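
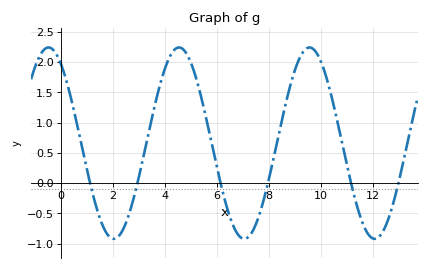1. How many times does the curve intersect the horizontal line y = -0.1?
6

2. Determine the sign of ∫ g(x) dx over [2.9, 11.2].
positive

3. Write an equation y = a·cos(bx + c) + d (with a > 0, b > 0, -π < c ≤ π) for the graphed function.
y = 1.58cos(1.25x + 0.612) + 0.66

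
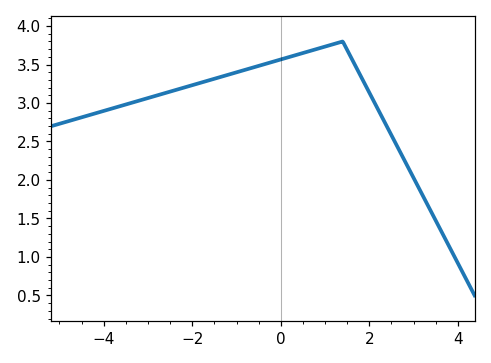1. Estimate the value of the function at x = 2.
3.15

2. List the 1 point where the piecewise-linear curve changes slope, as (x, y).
(1.4, 3.8)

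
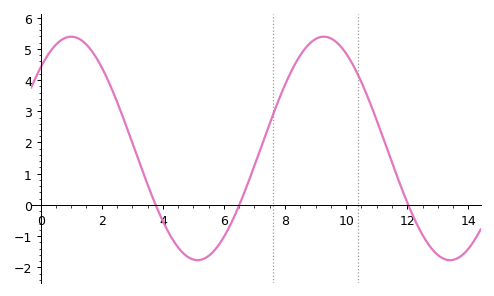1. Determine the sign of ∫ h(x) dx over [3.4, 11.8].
positive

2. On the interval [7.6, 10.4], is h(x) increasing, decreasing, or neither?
neither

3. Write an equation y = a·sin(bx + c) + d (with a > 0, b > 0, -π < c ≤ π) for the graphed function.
y = 3.58sin(0.76x + 0.81) + 1.81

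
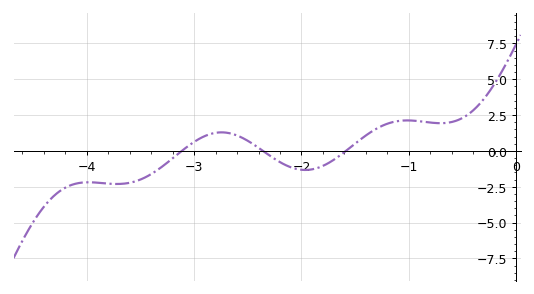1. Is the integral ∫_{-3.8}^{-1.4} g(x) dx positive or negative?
negative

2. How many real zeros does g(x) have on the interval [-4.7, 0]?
3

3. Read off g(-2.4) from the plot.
0.22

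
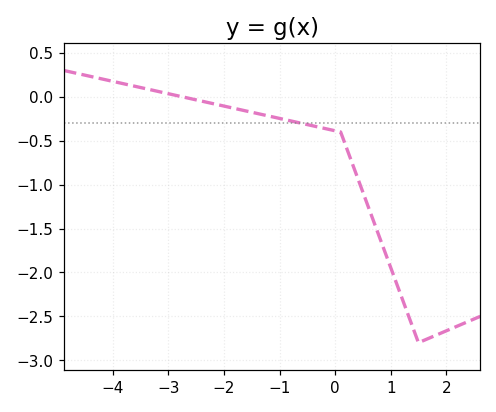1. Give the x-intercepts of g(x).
-2.74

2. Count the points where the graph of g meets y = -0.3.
1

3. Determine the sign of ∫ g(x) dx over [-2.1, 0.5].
negative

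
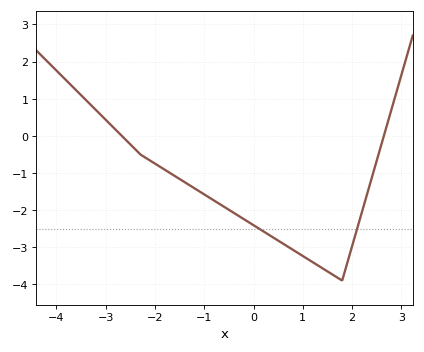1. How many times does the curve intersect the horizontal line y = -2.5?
2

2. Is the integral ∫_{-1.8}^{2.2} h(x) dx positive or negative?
negative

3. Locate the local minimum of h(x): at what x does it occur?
1.8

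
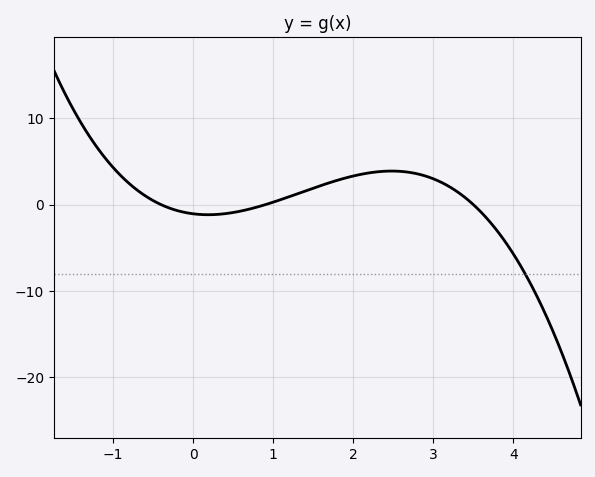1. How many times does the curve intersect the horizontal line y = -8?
1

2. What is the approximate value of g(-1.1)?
5.41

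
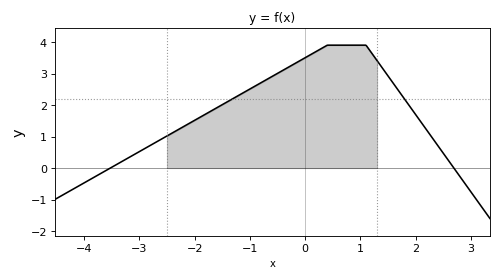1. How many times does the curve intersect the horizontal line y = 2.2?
2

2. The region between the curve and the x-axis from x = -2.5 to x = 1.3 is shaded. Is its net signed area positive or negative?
positive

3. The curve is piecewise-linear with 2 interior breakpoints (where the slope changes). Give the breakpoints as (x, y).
(0.4, 3.9); (1.1, 3.9)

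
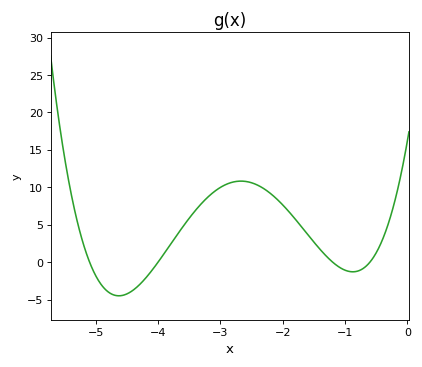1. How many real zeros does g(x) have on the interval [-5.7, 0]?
4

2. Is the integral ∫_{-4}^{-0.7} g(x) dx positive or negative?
positive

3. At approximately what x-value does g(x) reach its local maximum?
-2.7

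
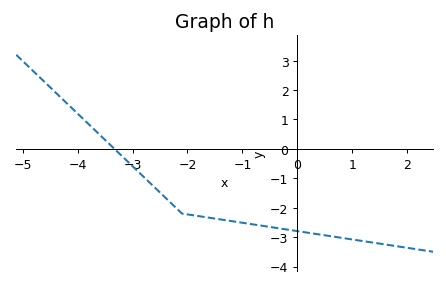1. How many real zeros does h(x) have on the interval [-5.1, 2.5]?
1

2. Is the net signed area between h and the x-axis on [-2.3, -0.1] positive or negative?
negative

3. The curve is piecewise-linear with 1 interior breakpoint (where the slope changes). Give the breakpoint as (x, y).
(-2.1, -2.2)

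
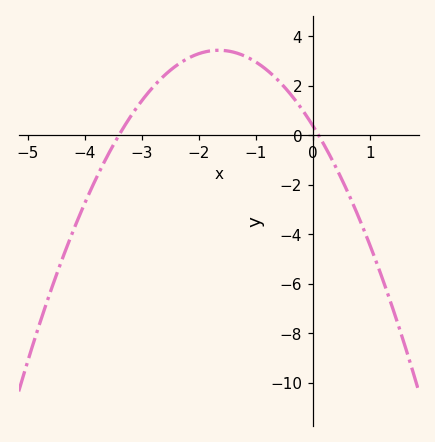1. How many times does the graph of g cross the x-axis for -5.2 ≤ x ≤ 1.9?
2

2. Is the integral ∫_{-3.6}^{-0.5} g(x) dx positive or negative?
positive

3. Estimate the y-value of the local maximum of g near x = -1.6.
3.4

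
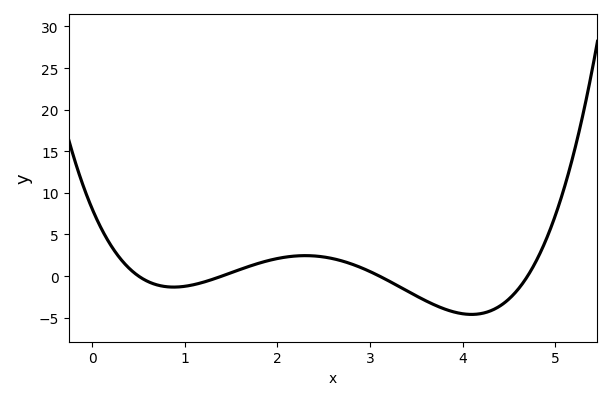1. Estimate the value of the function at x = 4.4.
-3.5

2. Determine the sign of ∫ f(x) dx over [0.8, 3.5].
positive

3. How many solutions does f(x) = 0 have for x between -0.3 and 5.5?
4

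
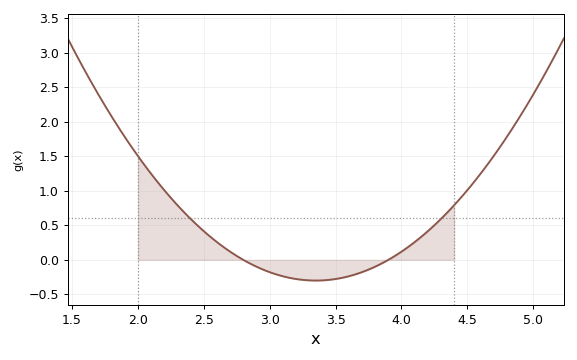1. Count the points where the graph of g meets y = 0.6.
2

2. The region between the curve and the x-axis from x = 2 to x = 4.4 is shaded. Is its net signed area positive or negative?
positive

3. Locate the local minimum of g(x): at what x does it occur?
3.35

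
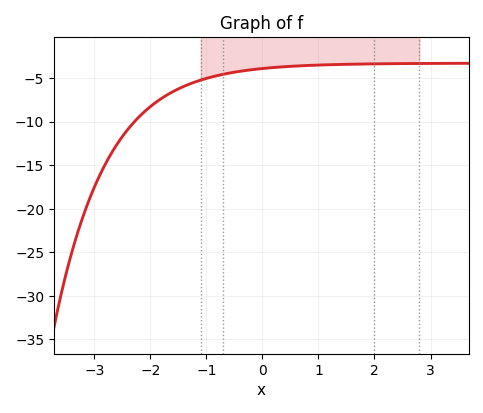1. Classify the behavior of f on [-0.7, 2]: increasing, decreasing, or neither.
increasing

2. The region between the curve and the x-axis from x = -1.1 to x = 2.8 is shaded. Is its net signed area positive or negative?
negative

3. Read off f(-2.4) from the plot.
-10.9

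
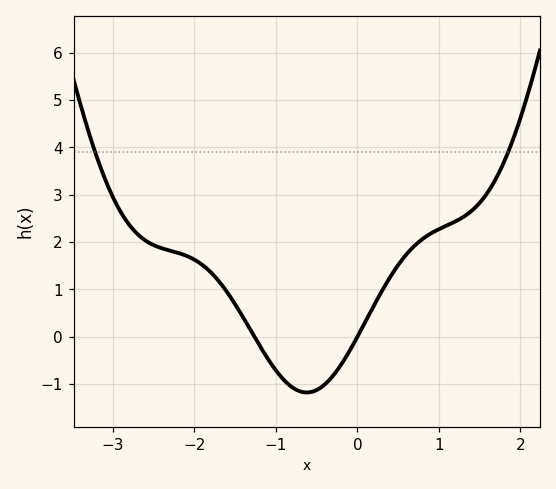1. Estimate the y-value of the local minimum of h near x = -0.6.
-1.18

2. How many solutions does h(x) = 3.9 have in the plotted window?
2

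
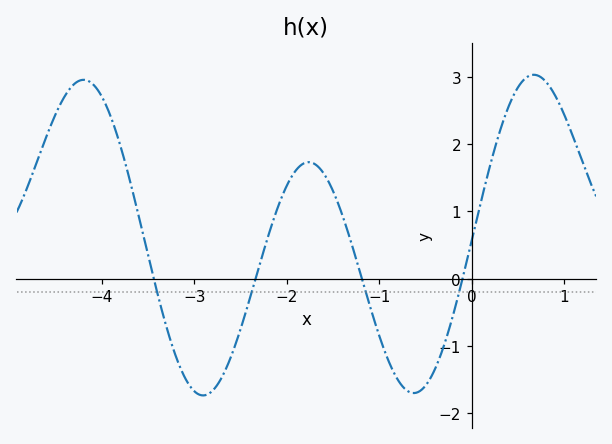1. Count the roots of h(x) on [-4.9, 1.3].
4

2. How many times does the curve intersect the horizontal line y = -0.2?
4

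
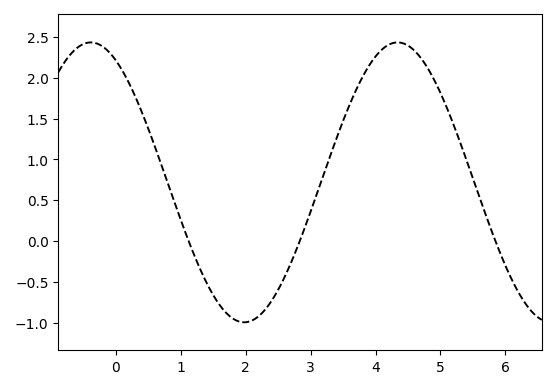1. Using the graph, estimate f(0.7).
0.939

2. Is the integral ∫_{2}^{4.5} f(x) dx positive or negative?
positive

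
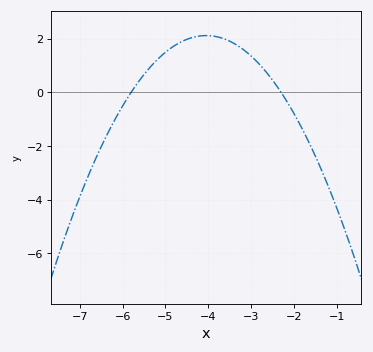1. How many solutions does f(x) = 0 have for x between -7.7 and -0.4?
2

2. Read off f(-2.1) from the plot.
-0.511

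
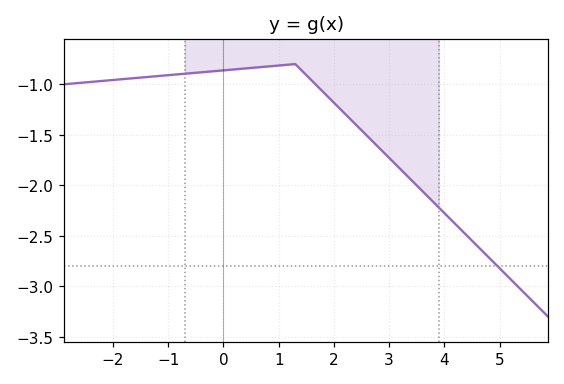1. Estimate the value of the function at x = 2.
-1.18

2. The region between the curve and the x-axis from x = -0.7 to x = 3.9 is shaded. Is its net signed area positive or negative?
negative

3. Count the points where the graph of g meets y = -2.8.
1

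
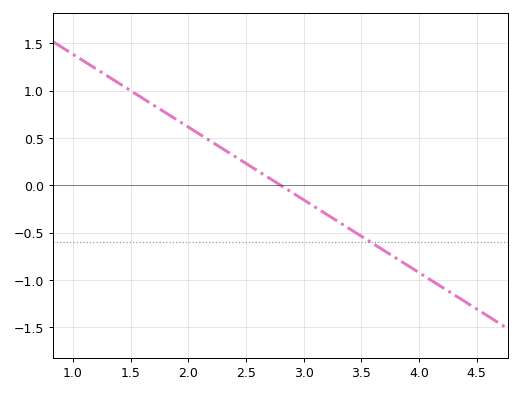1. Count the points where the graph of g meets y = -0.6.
1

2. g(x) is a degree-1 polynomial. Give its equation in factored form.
y = -0.77(x - 2.8)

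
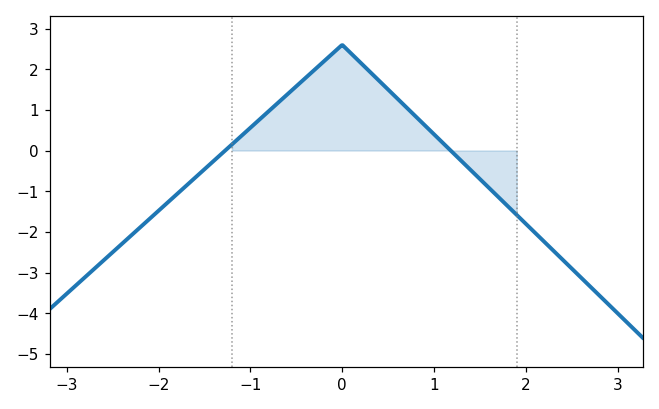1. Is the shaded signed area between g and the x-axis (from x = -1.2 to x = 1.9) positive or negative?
positive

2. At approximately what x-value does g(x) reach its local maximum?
0.001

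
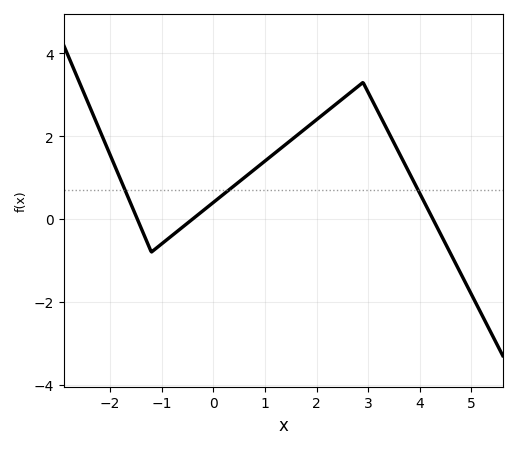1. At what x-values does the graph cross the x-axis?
-1.47, -0.4, 4.25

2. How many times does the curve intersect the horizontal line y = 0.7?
3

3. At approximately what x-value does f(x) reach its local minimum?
-1.2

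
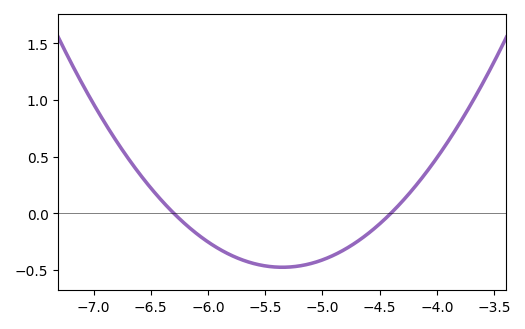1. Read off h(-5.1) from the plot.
-0.45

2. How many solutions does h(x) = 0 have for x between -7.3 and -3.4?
2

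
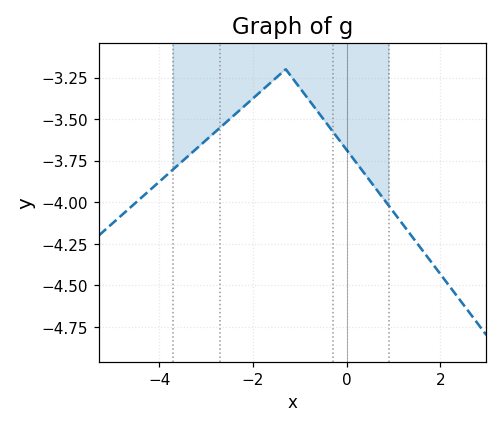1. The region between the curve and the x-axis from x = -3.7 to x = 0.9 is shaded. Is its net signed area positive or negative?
negative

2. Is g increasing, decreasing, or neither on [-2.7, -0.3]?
neither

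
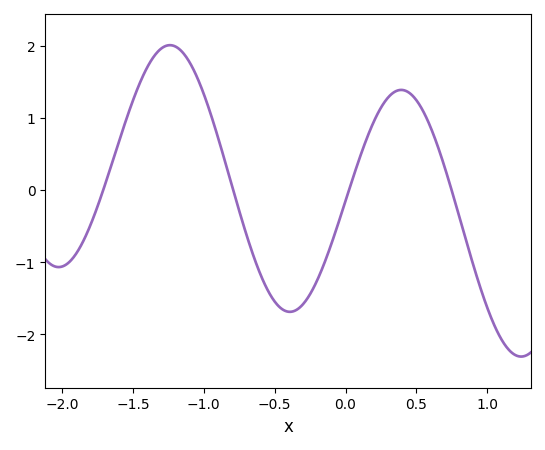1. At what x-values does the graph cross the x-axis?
-1.7, -0.8, 0, 0.75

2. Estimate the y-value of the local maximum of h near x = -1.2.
2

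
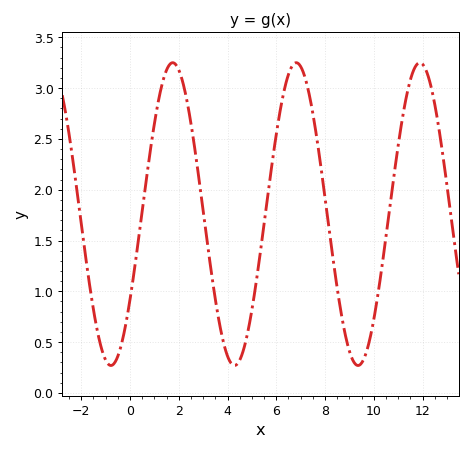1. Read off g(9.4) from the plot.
0.25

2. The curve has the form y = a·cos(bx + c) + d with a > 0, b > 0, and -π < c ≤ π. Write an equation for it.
y = 1.49cos(1.2x - 2.2) + 1.76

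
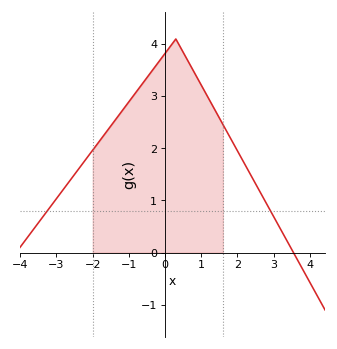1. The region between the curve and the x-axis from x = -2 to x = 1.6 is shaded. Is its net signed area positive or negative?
positive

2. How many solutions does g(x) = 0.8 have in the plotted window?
2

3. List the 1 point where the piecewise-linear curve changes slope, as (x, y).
(0.3, 4.1)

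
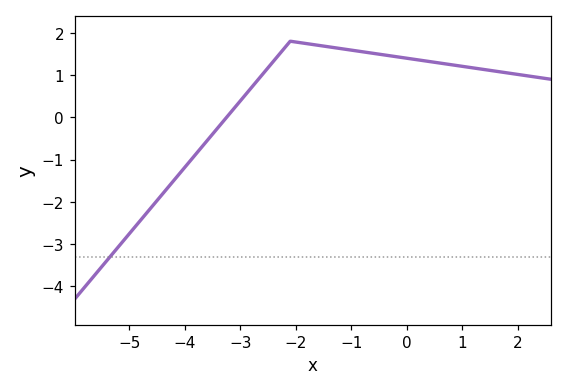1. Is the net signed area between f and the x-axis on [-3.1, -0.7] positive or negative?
positive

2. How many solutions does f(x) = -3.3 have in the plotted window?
1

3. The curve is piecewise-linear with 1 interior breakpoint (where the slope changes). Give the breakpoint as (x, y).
(-2.1, 1.8)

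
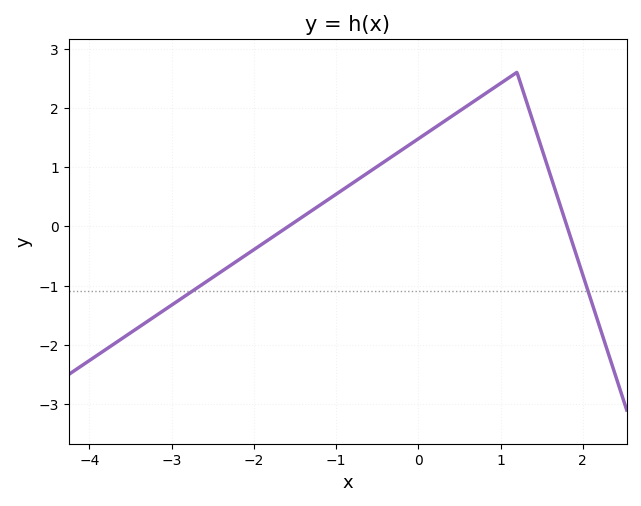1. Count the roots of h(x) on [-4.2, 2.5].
2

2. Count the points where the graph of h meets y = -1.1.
2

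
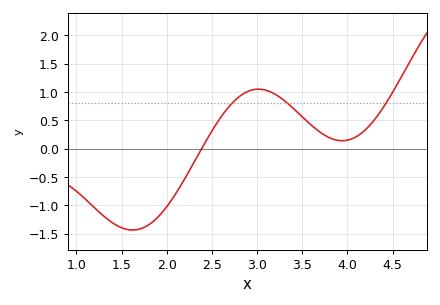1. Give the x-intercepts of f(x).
2.4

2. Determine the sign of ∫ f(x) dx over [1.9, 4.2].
positive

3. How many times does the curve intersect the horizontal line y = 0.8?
3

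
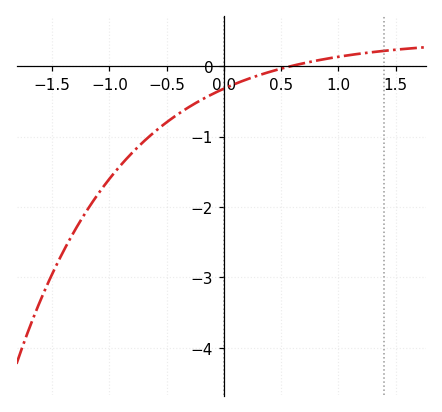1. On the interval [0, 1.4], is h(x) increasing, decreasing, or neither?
increasing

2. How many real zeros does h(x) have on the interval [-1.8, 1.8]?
1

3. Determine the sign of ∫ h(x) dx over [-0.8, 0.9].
negative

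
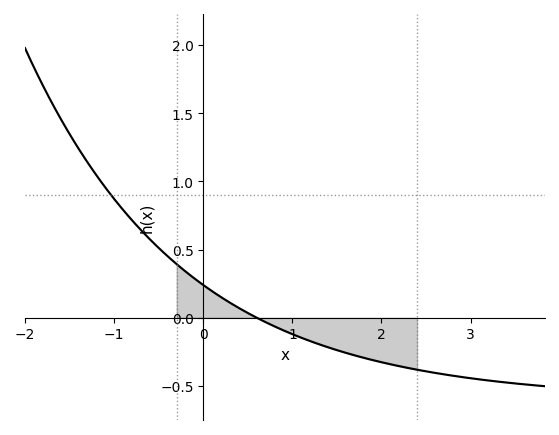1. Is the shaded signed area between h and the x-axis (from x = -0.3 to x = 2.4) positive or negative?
negative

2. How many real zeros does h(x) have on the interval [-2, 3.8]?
1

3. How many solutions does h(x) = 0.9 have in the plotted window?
1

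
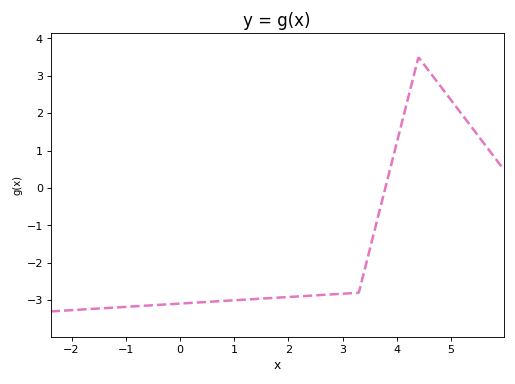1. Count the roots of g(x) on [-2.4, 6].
1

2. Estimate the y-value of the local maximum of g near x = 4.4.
3.5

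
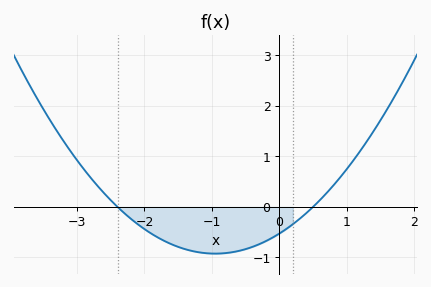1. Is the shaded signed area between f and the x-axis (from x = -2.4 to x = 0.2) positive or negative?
negative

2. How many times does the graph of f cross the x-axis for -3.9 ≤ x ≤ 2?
2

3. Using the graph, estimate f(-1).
-0.924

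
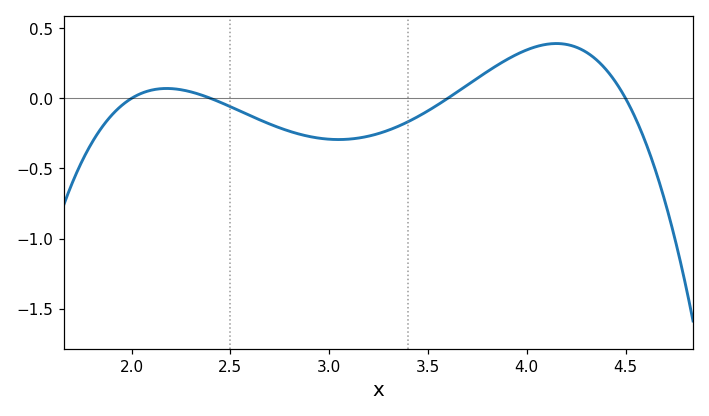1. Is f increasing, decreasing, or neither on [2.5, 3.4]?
neither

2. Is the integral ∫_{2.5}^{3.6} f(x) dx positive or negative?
negative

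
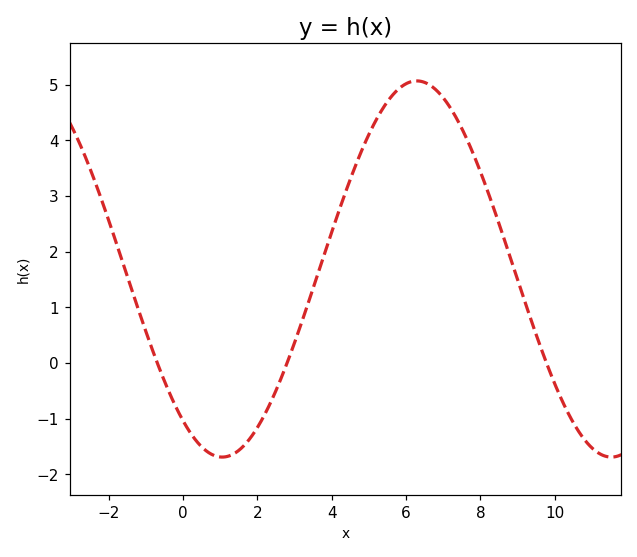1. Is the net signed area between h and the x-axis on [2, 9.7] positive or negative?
positive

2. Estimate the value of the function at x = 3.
0.4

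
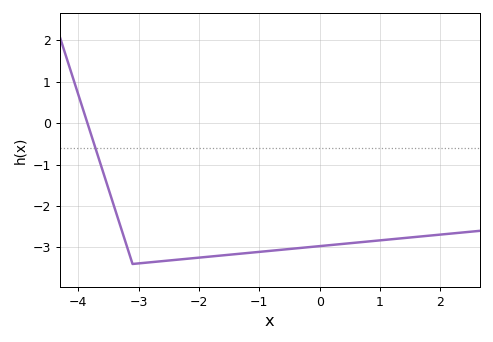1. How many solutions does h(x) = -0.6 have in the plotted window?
1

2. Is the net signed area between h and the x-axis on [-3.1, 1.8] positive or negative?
negative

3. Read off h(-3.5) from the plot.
-1.58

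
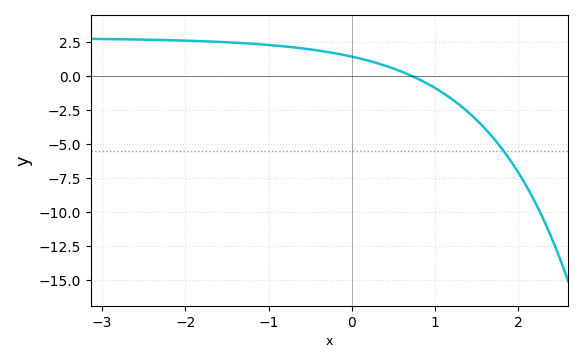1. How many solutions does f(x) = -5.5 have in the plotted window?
1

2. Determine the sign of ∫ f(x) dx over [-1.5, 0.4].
positive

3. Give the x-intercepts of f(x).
0.729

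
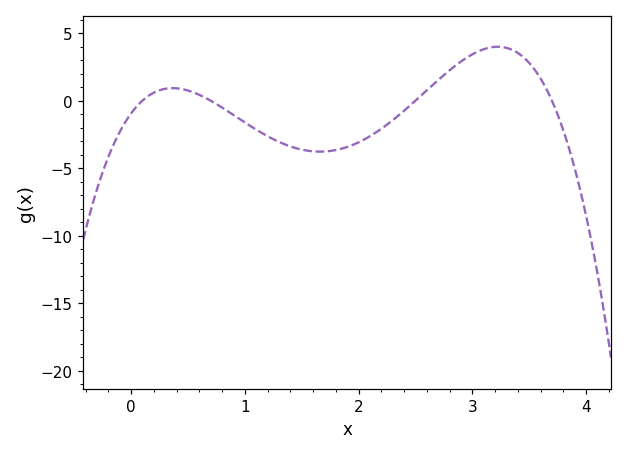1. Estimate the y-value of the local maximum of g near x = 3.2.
3.99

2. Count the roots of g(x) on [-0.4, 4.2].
4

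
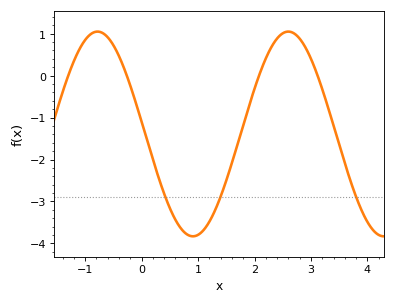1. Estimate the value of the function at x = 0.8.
-3.8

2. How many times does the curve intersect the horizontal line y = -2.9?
3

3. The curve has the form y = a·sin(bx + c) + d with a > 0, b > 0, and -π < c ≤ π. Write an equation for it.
y = 2.44sin(1.9x + 3) - 1.39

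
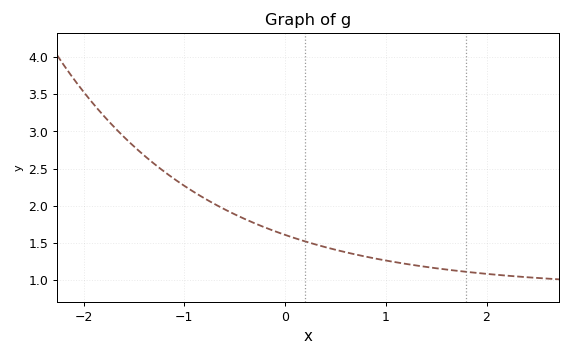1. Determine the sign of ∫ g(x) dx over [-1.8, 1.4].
positive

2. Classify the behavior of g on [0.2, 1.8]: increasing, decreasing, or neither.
decreasing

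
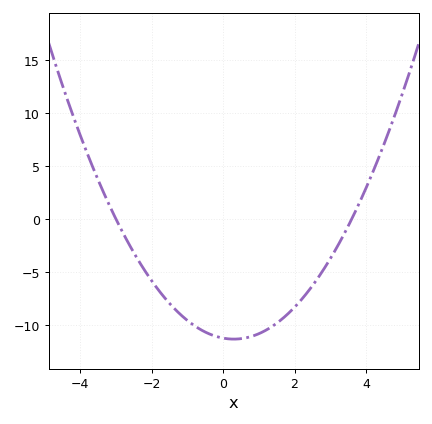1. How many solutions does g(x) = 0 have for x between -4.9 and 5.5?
2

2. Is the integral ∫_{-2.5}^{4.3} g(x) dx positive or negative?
negative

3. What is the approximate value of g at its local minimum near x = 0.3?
-11.5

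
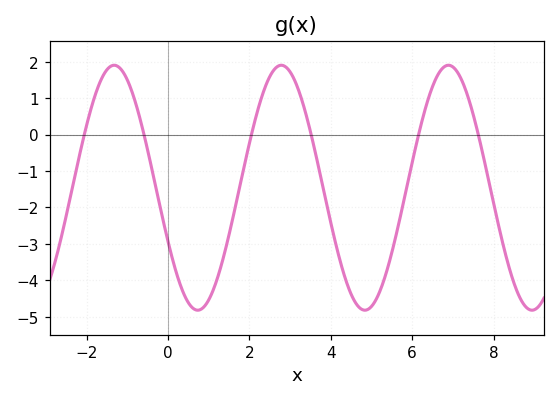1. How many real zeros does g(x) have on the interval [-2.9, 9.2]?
6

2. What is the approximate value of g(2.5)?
1.59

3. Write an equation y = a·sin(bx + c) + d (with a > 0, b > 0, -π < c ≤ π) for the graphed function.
y = 3.36sin(1.53x - 2.69) - 1.46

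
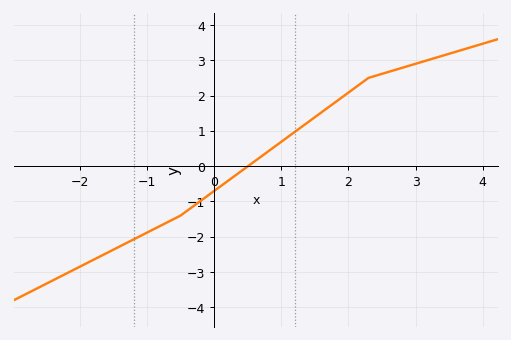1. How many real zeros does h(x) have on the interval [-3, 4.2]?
1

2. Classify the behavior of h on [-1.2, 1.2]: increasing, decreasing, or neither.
increasing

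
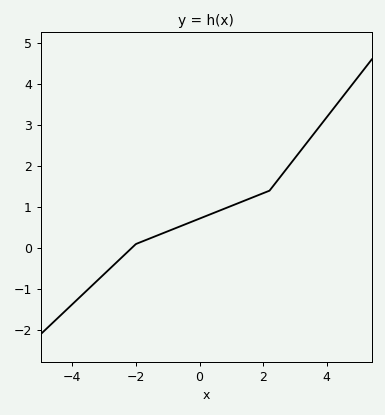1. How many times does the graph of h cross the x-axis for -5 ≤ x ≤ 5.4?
1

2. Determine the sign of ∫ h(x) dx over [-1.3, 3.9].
positive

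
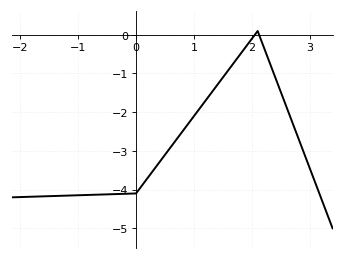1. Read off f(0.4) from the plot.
-3.3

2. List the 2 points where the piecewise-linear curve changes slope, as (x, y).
(0, -4.1); (2.1, 0.1)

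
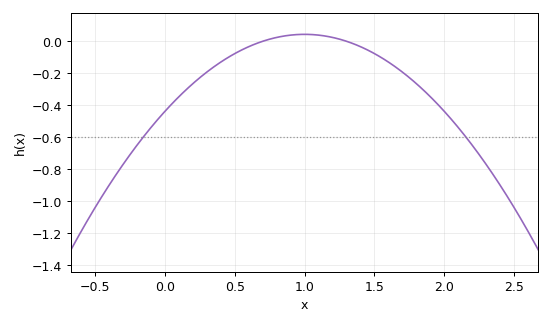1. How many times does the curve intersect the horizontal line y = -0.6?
2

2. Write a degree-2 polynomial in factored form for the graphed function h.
y = -0.48(x - 0.7)(x - 1.3)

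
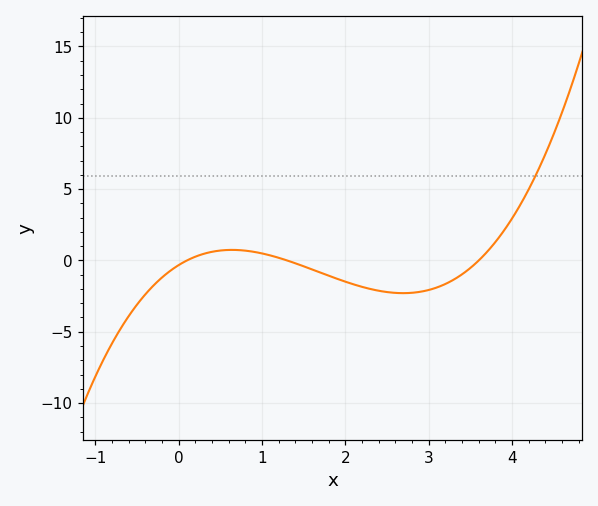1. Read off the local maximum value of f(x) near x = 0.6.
0.738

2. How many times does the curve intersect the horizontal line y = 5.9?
1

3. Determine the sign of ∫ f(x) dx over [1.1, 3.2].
negative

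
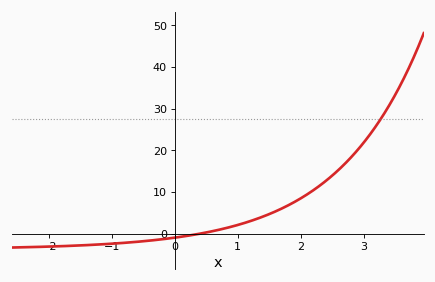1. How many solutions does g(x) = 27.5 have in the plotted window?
1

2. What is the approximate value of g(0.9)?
2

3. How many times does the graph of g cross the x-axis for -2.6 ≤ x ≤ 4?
1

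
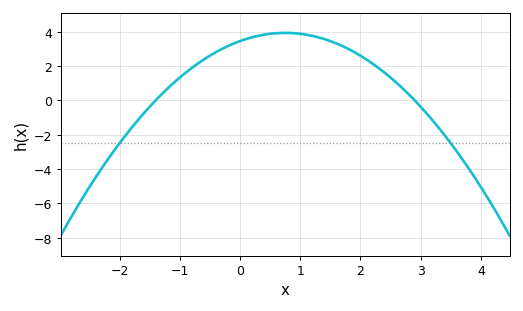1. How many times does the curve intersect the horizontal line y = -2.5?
2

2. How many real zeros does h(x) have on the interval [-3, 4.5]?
2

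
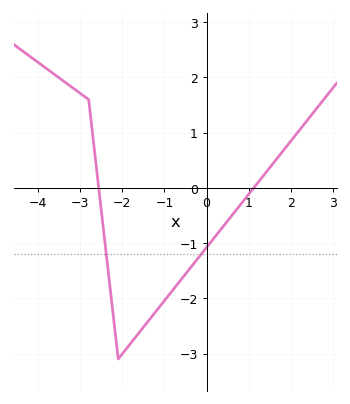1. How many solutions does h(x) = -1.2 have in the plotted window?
2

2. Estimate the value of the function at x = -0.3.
-1.37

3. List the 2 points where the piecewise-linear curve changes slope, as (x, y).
(-2.8, 1.6); (-2.1, -3.1)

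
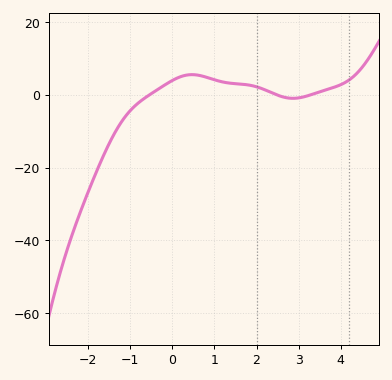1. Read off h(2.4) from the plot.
0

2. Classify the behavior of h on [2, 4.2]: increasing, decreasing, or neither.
neither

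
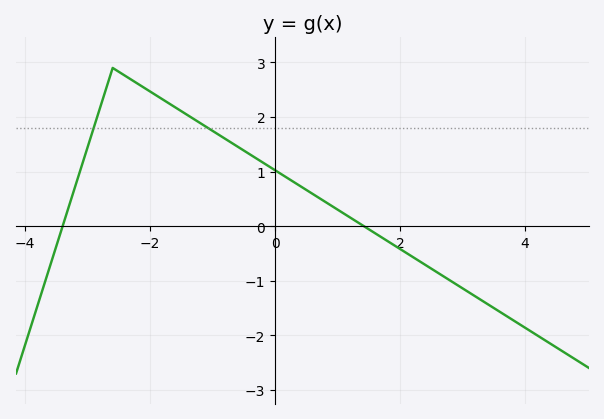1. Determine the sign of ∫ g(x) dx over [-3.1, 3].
positive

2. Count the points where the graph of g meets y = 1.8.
2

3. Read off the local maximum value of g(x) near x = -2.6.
2.9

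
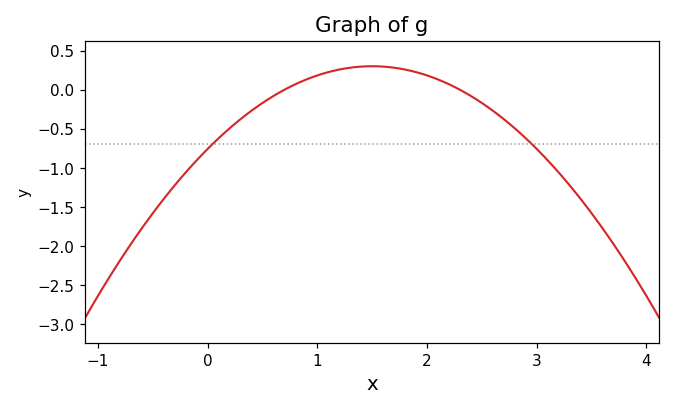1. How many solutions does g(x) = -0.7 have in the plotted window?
2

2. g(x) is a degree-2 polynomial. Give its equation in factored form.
y = -0.47(x - 0.7)(x - 2.3)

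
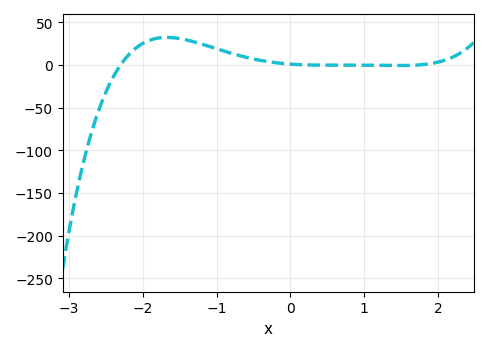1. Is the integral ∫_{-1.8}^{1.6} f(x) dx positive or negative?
positive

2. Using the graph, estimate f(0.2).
0.293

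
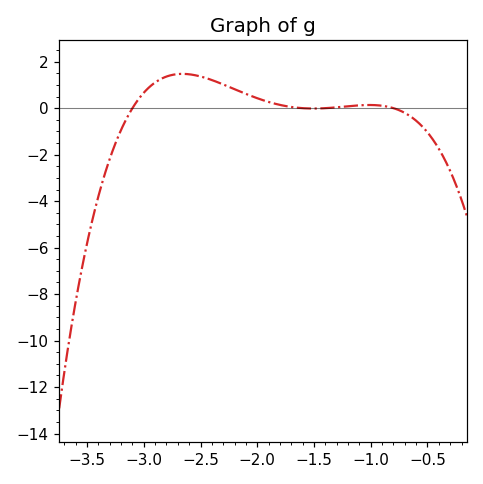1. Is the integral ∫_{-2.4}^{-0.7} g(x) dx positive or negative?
positive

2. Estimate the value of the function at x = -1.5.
-0.015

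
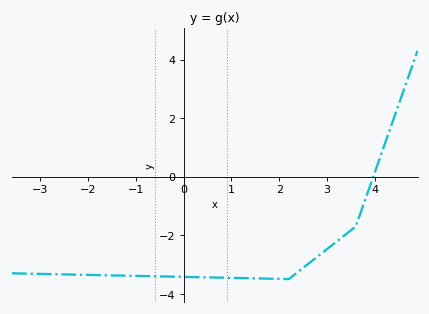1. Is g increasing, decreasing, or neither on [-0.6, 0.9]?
decreasing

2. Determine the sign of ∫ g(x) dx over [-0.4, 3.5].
negative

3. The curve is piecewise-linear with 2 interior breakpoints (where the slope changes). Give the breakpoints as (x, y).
(2.2, -3.5); (3.6, -1.7)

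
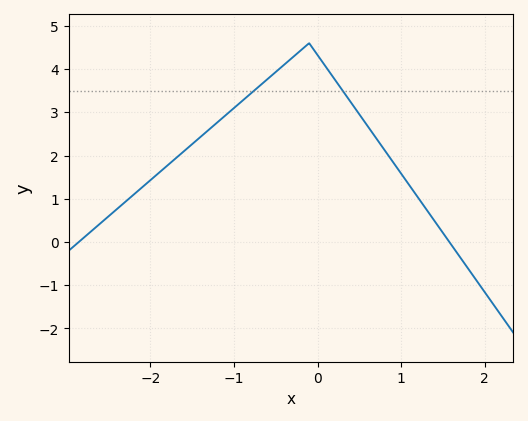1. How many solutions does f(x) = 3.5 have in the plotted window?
2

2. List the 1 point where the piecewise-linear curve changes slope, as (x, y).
(-0.1, 4.6)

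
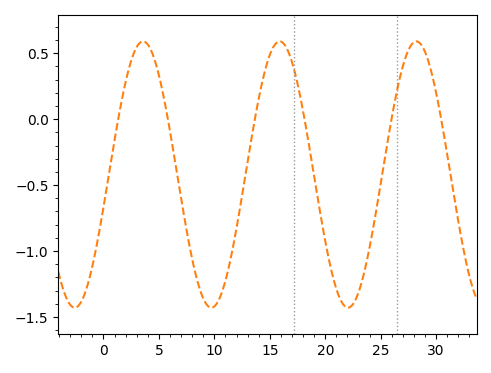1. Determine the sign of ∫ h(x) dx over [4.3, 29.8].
negative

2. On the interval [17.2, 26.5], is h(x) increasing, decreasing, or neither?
neither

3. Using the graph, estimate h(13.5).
-0.073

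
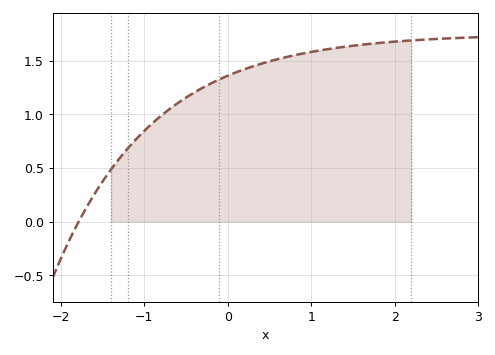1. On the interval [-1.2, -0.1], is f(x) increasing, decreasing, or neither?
increasing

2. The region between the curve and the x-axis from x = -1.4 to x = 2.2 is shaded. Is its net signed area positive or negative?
positive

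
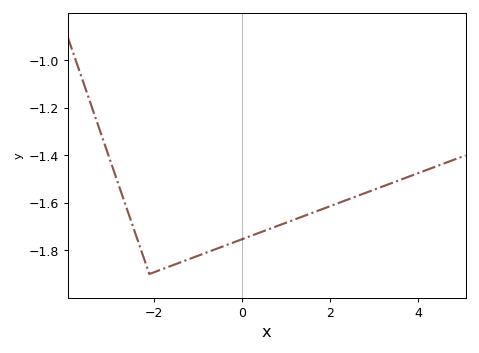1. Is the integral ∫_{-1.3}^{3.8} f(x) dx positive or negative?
negative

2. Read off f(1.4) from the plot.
-1.66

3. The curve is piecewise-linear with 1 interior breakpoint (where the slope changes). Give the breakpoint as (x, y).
(-2.1, -1.9)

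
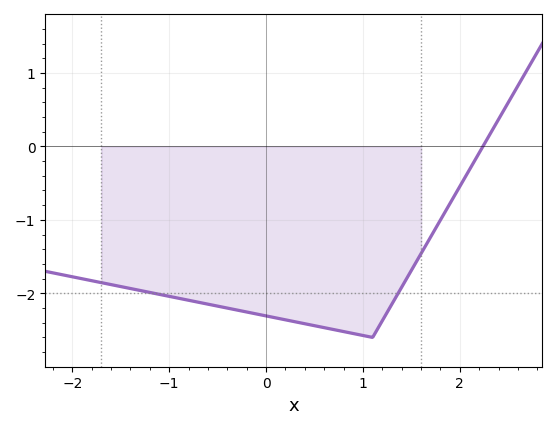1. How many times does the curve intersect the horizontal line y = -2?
2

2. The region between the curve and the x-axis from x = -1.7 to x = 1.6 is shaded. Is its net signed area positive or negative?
negative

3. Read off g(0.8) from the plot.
-2.5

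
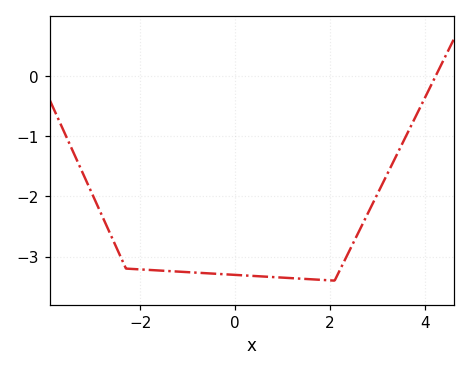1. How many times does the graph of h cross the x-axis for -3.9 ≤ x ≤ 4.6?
1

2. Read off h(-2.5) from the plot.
-2.9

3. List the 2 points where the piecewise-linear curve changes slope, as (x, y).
(-2.3, -3.2); (2.1, -3.4)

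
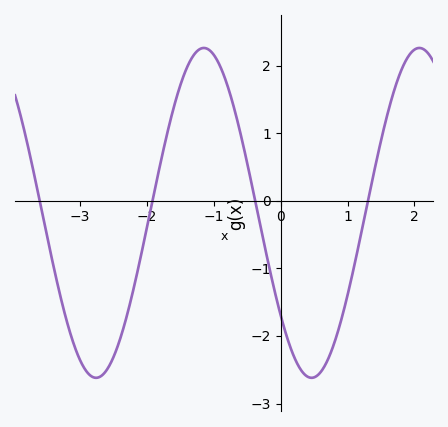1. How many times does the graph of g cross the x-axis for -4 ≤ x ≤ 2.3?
4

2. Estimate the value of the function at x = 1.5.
0.891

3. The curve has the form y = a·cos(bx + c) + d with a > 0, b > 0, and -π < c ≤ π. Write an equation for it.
y = 2.44cos(1.95x + 2.24) - 0.18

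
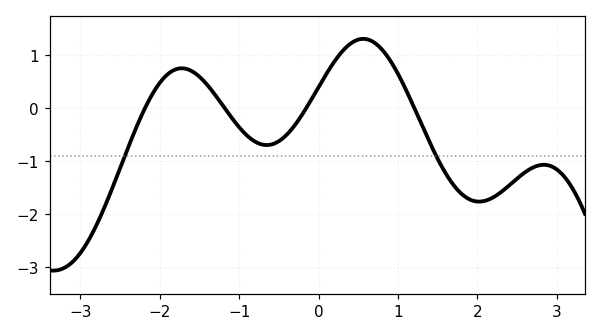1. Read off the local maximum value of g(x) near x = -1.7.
0.8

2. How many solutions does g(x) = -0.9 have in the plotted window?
2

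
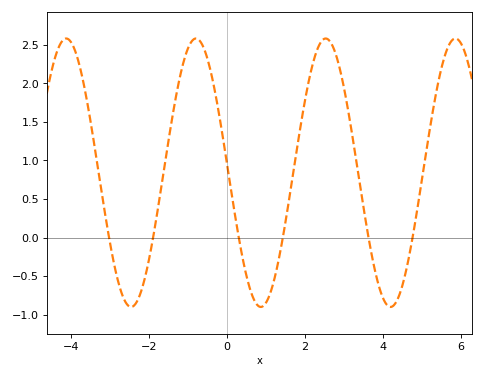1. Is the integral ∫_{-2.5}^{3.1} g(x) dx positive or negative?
positive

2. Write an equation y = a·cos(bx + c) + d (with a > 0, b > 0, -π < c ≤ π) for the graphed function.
y = 1.74cos(1.89x + 1.49) + 0.84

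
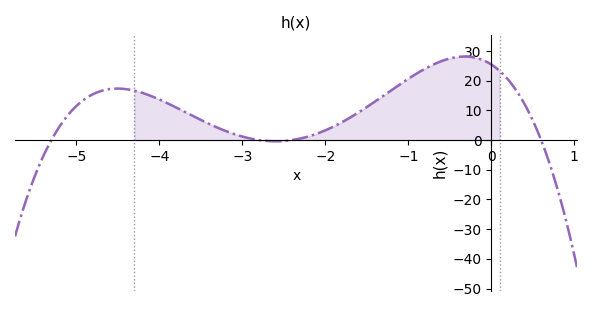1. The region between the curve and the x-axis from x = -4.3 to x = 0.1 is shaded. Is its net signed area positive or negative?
positive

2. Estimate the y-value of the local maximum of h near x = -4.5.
17.3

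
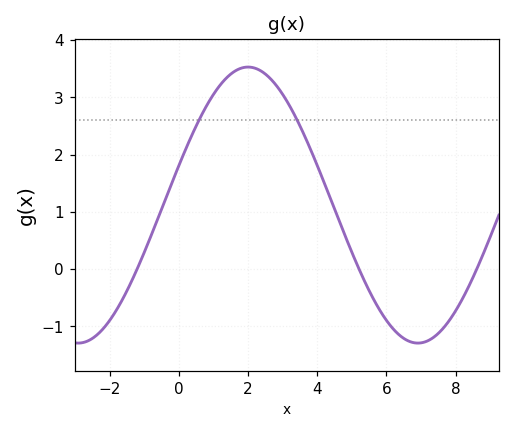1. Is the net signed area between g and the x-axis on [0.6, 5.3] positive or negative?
positive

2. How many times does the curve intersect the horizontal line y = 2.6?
2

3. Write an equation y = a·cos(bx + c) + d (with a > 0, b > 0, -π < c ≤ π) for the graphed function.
y = 2.41cos(0.64x - 1.3) + 1.12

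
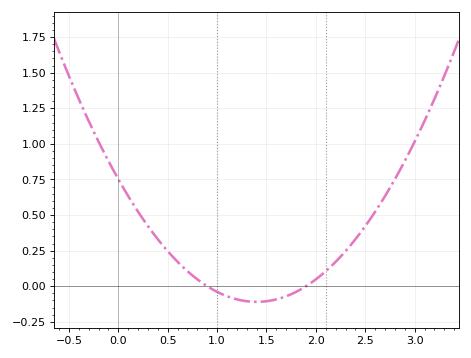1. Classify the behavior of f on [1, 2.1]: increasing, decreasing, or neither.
neither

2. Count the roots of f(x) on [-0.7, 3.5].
2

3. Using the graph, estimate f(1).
-0.04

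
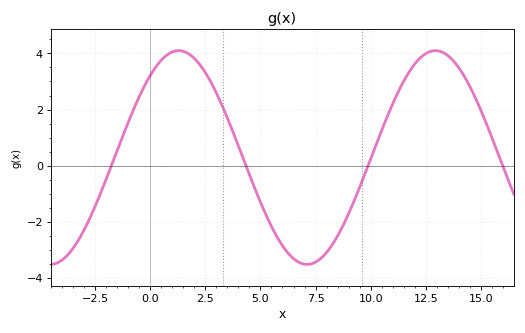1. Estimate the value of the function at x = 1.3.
4.1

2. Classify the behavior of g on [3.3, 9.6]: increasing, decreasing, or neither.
neither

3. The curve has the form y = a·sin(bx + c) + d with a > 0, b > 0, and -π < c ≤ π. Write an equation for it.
y = 3.81sin(0.54x + 0.872) + 0.29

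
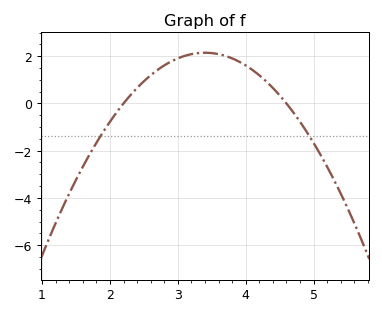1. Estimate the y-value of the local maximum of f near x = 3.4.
2.2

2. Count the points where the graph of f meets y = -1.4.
2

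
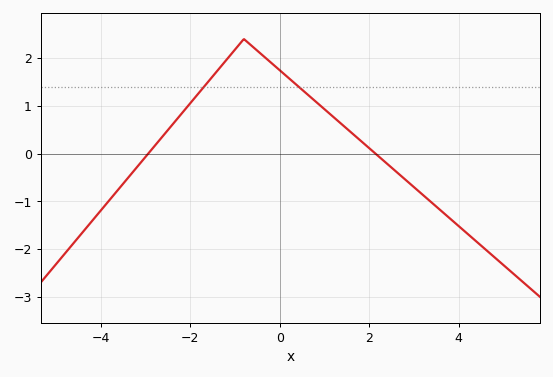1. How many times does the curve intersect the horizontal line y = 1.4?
2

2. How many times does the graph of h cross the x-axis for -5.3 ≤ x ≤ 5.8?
2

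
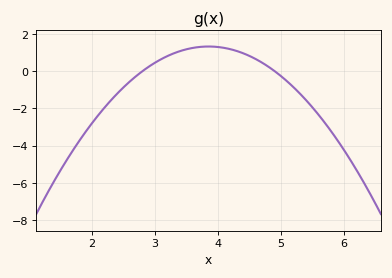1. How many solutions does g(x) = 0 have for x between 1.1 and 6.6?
2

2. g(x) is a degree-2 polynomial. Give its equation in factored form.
y = -1.21(x - 2.8)(x - 4.9)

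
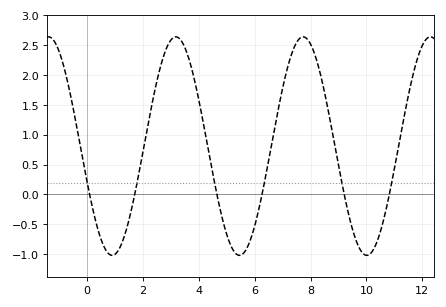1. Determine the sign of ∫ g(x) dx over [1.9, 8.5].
positive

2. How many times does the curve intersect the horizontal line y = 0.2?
6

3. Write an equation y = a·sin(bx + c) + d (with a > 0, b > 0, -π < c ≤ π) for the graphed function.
y = 1.83sin(1.4x - 2.8) + 0.81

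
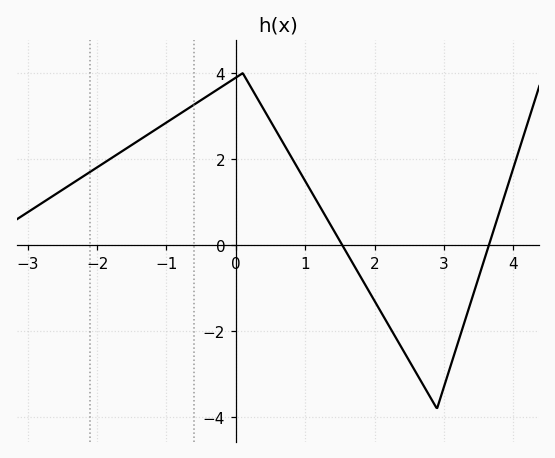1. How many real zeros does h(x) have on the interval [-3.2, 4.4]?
2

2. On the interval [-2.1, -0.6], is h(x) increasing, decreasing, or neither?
increasing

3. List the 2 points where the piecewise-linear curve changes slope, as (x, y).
(0.1, 4); (2.9, -3.8)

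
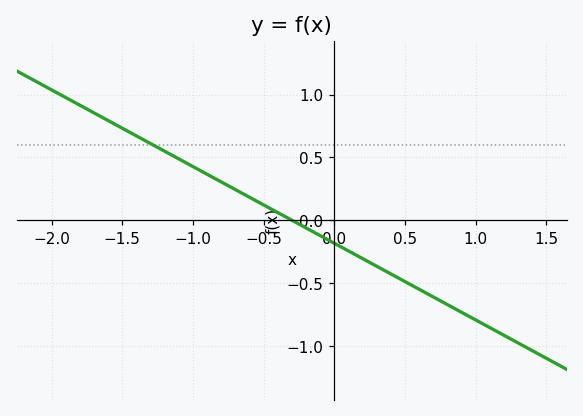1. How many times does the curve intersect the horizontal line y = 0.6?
1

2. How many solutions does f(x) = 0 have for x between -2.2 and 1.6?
1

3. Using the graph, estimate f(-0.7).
0.244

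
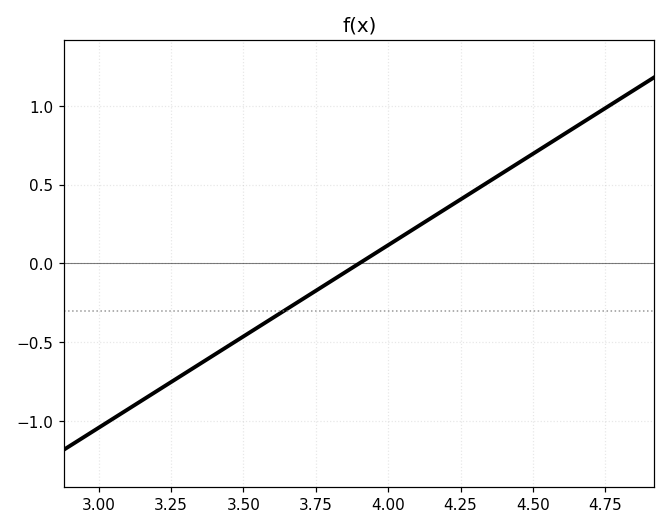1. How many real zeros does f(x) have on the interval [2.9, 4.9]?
1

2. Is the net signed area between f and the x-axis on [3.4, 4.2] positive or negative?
negative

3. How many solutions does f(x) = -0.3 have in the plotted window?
1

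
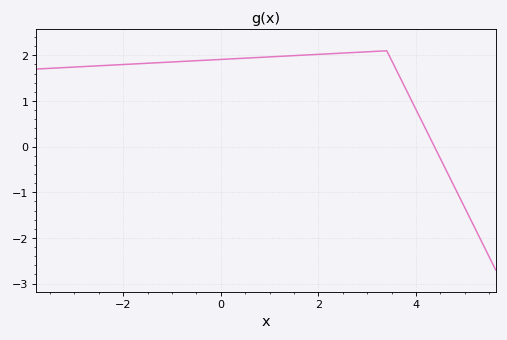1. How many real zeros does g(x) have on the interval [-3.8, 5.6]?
1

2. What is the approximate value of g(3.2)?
2.09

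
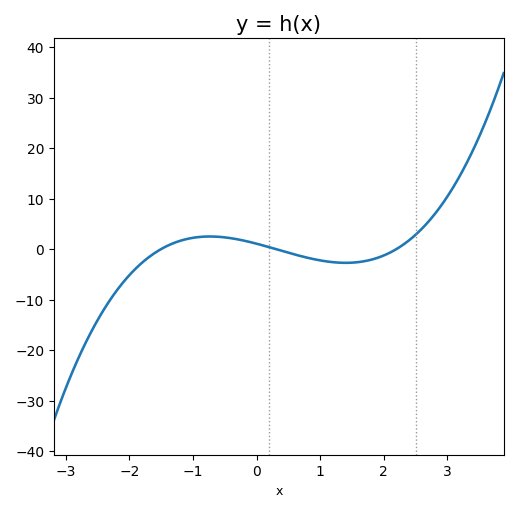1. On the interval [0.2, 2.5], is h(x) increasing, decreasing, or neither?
neither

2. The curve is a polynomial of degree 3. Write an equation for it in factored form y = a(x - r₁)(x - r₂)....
y = 1.07(x + 1.5)(x - 0.3)(x - 2.2)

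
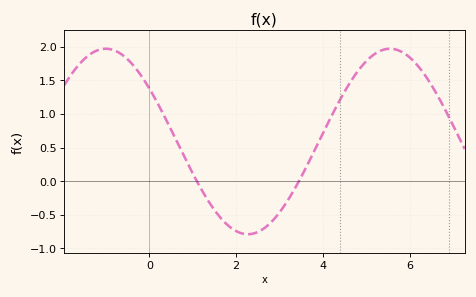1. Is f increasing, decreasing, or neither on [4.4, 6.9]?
neither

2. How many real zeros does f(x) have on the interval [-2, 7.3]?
2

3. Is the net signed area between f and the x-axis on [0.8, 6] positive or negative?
positive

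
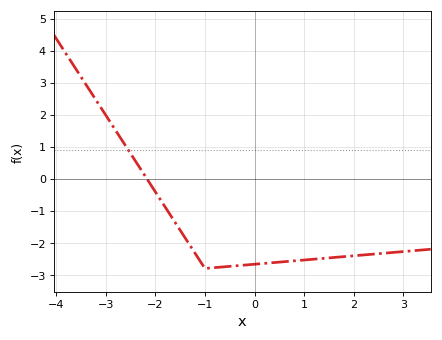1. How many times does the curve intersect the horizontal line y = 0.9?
1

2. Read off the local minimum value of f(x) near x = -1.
-2.8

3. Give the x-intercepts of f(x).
-2.2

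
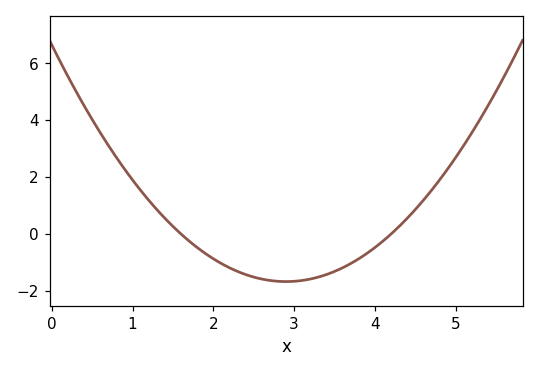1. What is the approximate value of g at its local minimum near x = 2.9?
-1.67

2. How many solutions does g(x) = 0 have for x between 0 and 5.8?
2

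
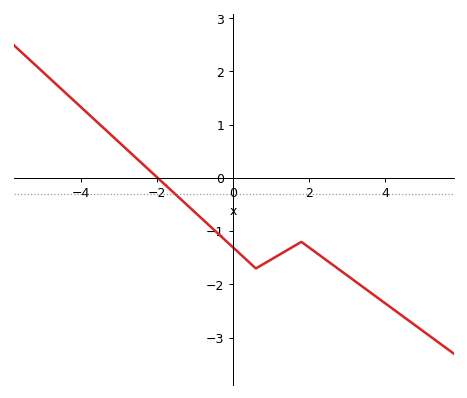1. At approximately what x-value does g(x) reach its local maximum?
1.8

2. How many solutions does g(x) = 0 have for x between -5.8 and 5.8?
1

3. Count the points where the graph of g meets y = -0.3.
1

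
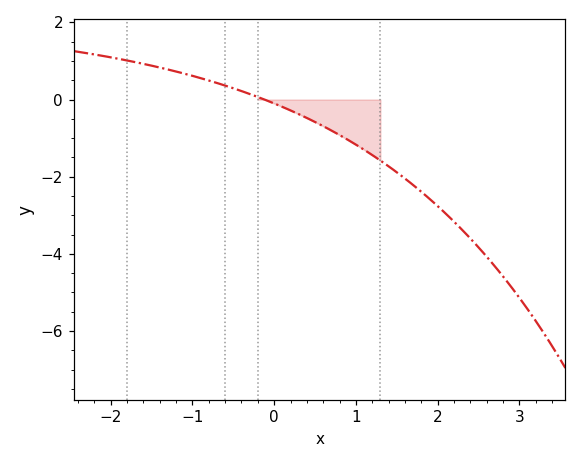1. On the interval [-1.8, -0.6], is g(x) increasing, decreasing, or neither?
decreasing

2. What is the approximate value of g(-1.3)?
0.8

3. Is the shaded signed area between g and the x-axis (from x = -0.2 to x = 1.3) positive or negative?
negative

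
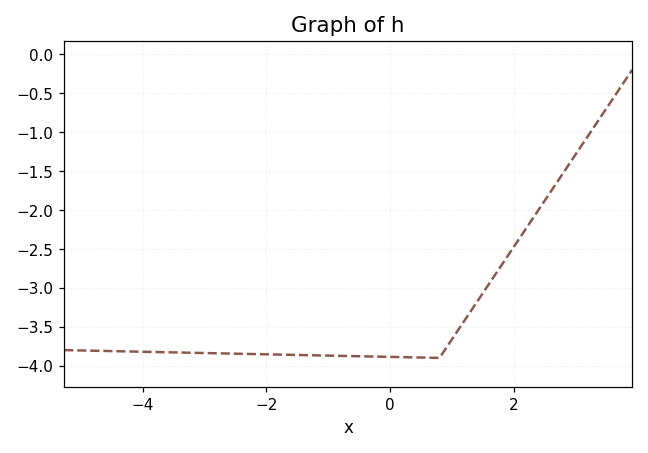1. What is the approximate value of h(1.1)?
-3.54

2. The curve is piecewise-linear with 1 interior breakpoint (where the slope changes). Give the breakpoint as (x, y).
(0.8, -3.9)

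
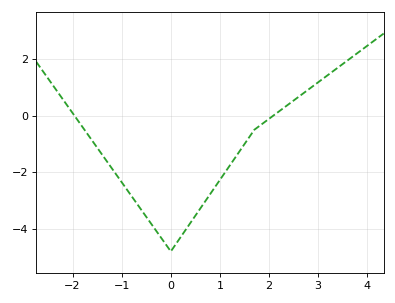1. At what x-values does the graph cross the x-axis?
-1.96, 2.09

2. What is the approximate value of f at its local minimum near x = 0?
-4.8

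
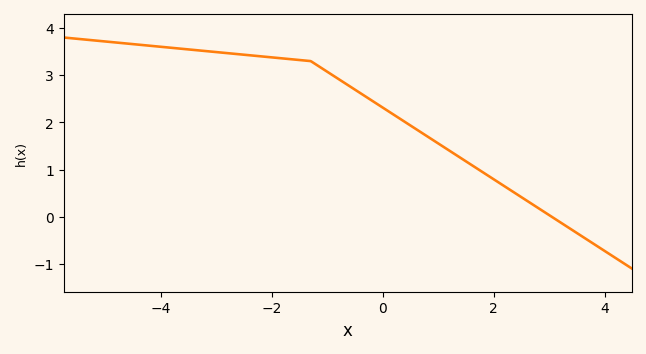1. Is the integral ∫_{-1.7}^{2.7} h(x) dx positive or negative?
positive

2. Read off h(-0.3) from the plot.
2.54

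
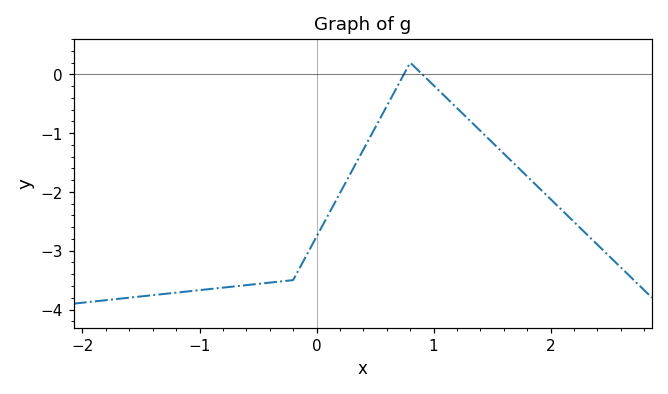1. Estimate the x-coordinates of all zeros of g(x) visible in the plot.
0.7, 0.9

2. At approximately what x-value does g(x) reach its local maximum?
0.8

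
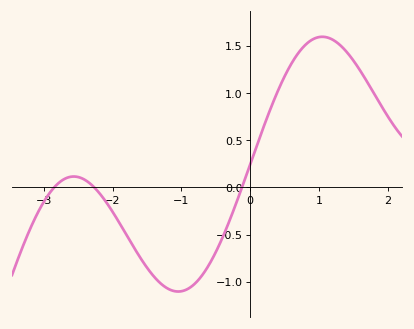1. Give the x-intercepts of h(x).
-2.8, -2.3, -0.1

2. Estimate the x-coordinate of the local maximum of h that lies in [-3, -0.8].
-2.6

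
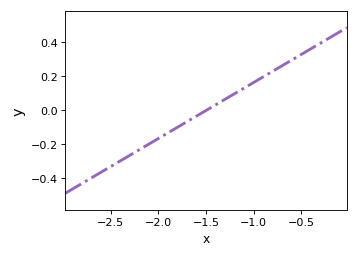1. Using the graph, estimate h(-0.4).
0.363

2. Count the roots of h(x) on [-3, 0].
1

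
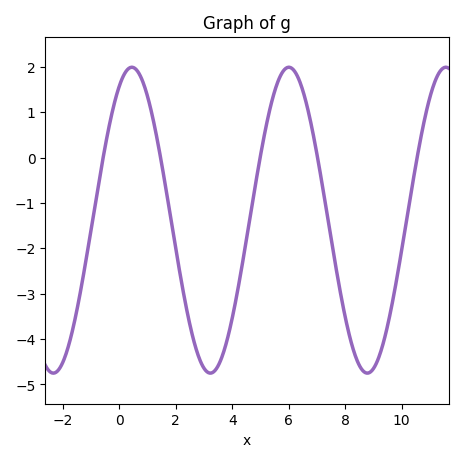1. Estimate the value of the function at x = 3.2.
-4.75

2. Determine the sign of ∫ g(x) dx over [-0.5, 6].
negative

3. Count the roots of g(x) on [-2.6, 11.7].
5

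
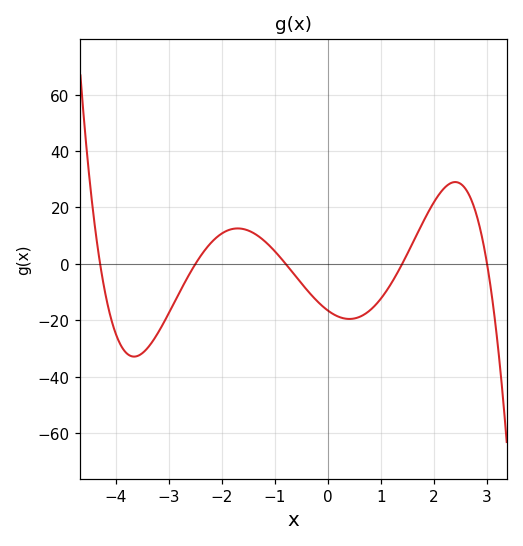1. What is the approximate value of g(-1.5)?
11.8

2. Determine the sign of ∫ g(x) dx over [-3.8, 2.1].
negative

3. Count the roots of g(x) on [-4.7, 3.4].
5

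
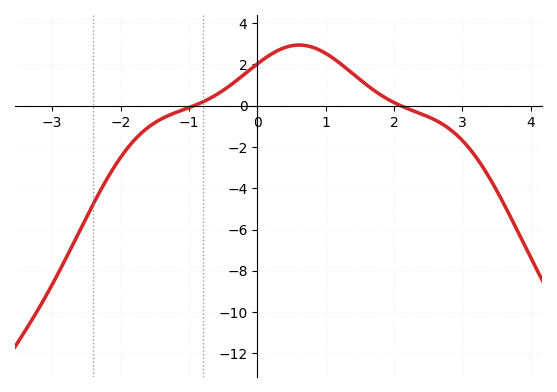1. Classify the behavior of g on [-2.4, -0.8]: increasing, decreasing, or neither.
increasing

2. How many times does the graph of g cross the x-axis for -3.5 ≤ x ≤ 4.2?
2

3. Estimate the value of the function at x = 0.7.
3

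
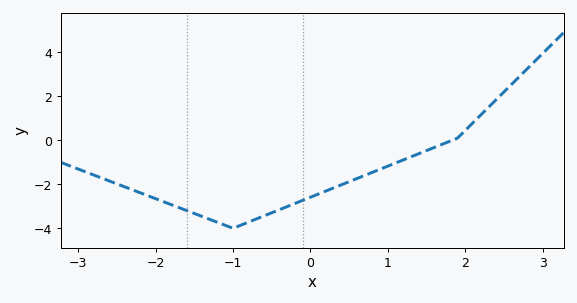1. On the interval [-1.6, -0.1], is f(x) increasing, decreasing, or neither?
neither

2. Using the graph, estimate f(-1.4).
-3.4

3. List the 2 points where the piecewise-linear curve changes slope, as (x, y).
(-1, -4); (1.9, 0.1)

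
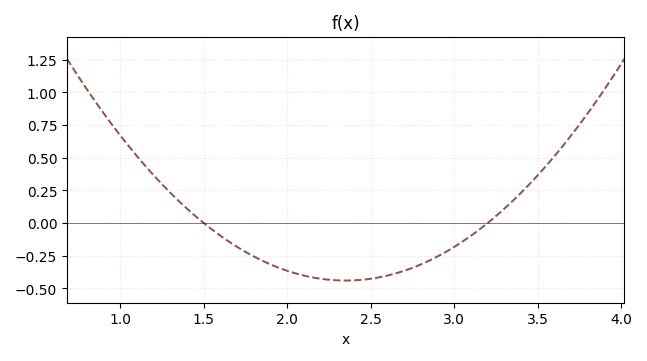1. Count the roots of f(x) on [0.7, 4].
2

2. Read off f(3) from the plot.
-0.18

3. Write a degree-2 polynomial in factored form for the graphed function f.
y = 0.61(x - 1.5)(x - 3.2)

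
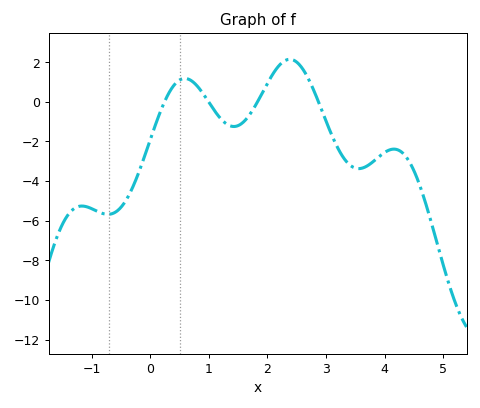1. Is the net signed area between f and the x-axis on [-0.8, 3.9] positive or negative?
negative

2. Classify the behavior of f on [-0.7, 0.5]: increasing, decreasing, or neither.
increasing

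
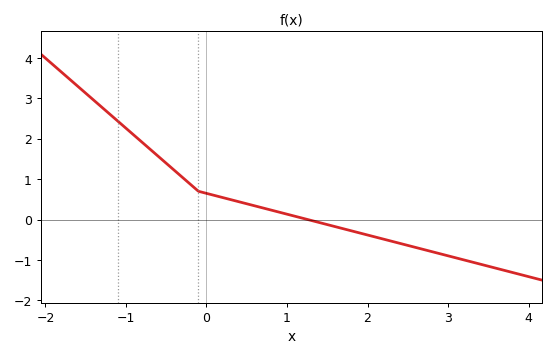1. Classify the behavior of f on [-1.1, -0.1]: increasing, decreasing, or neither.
decreasing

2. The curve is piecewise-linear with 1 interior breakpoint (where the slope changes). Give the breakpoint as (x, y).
(-0.1, 0.7)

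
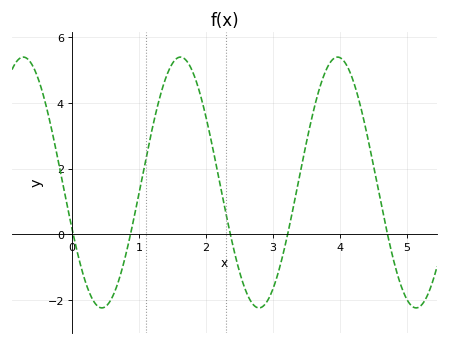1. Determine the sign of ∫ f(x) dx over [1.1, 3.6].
positive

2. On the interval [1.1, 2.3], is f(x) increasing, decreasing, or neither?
neither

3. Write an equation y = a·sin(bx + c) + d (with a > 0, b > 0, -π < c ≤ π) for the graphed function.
y = 3.82sin(2.7x - 2.8) + 1.58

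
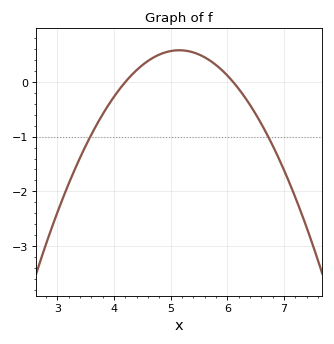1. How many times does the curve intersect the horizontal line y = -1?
2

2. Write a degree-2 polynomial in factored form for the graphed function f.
y = -0.64(x - 4.2)(x - 6.1)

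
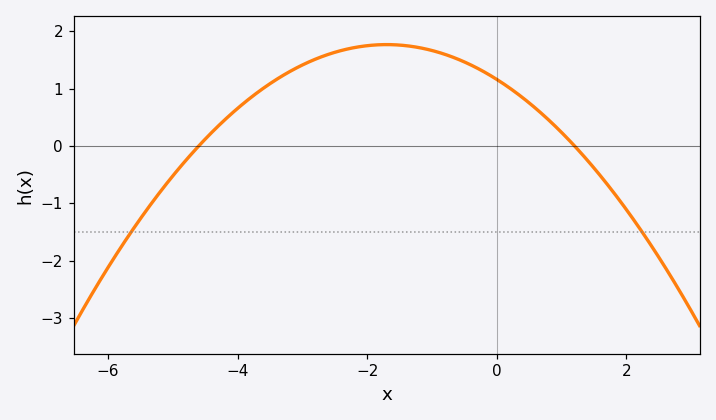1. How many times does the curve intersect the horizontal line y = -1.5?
2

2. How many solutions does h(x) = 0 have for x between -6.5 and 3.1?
2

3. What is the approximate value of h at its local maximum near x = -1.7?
1.8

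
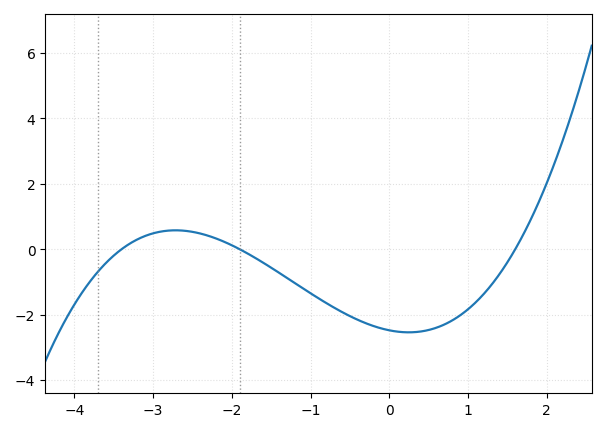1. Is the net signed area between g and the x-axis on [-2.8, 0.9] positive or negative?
negative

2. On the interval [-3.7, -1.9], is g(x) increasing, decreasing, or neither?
neither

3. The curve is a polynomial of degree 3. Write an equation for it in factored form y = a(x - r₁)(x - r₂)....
y = 0.24(x + 3.4)(x + 1.9)(x - 1.6)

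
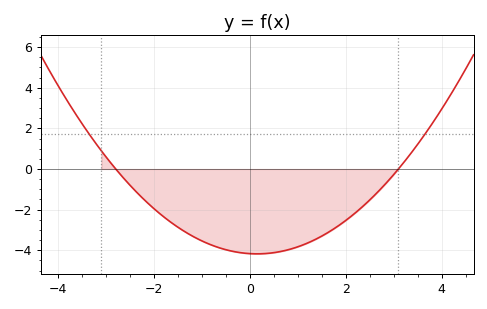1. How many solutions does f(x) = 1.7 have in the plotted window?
2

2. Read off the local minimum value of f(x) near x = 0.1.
-4.2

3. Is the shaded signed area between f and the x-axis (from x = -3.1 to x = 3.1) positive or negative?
negative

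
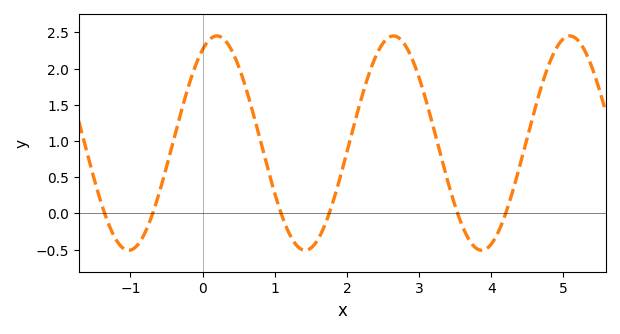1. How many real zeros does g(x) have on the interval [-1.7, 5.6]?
6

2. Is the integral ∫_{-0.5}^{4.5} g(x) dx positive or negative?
positive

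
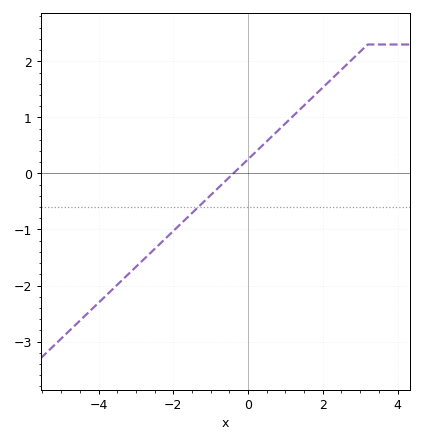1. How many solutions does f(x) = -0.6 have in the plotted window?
1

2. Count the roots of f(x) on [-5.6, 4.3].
1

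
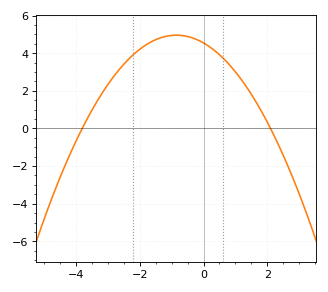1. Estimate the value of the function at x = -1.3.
4.84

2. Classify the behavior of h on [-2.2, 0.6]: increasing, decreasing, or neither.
neither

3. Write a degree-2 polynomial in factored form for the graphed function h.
y = -0.57(x + 3.8)(x - 2.1)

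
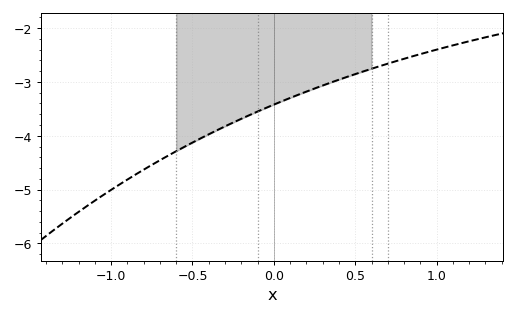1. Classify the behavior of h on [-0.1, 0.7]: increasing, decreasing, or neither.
increasing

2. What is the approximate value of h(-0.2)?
-3.7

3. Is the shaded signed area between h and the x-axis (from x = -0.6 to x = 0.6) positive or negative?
negative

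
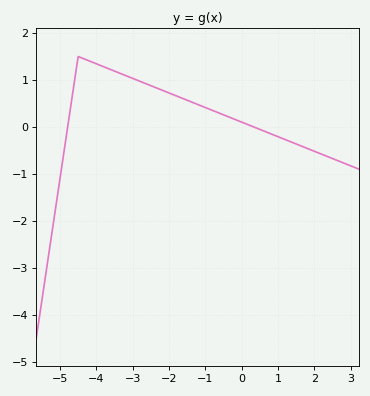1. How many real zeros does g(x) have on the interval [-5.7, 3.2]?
2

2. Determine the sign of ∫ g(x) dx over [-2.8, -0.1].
positive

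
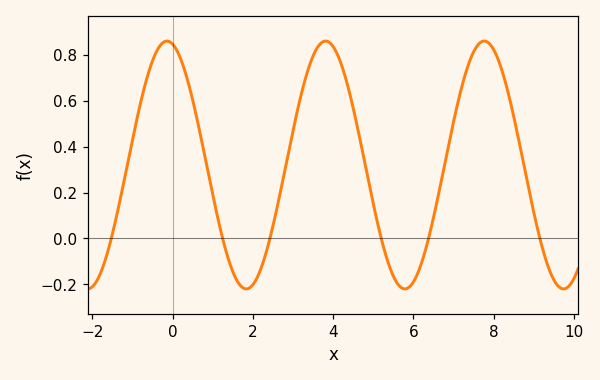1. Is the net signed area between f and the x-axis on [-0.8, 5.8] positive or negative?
positive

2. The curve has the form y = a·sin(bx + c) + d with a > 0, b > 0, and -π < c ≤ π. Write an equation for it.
y = 0.54sin(1.59x + 1.79) + 0.32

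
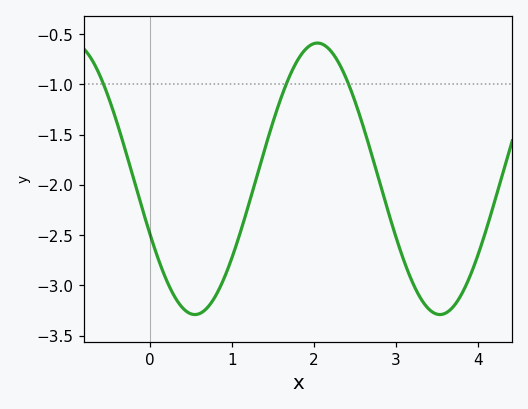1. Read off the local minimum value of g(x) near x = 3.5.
-3.29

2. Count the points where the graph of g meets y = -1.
3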